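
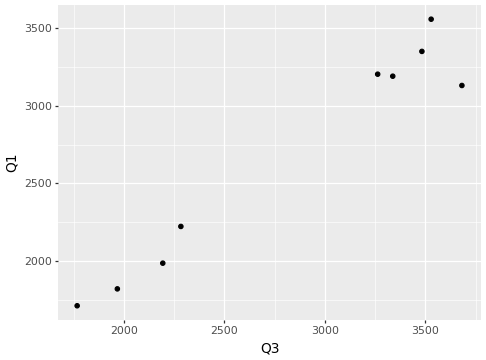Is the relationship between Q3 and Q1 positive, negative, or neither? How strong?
positive, strong

Points are positively correlated; strong (|r| ≈ 1.0).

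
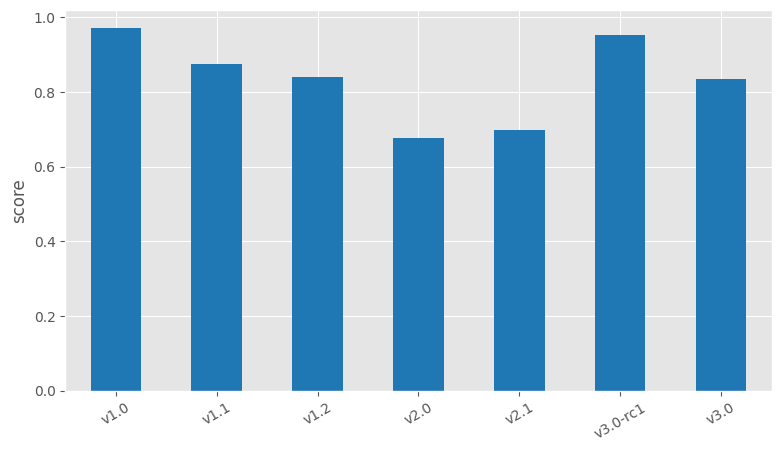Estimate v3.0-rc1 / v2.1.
v3.0-rc1 ≈ 1.0, v2.1 ≈ 0.7; 1.0/0.7 ≈ 1.43.

≈ 1.43×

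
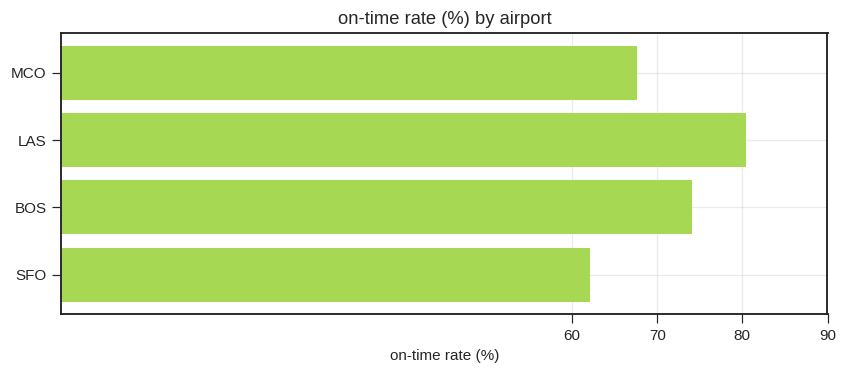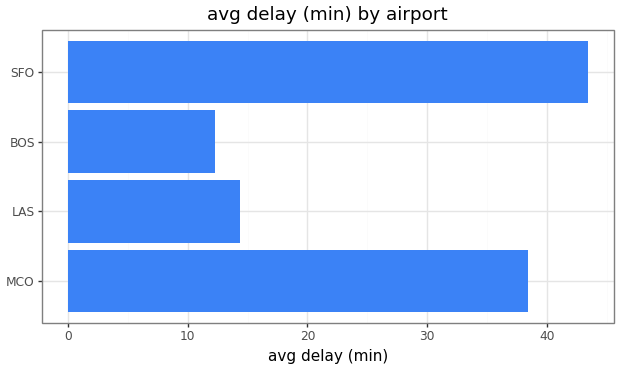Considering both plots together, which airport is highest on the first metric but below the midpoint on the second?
Chart 2 median avg delay (min) ≈ 25; below-median airports: LAS, BOS. Among those, LAS has the highest on-time rate (%) (≈ 80).

LAS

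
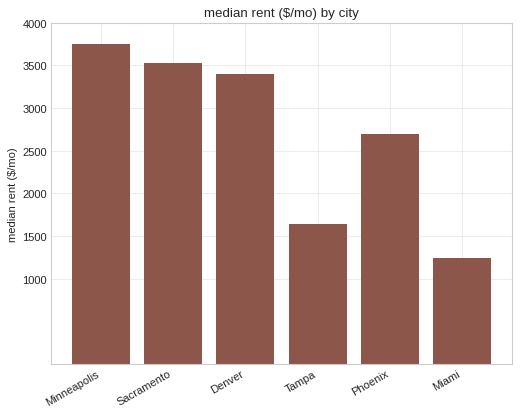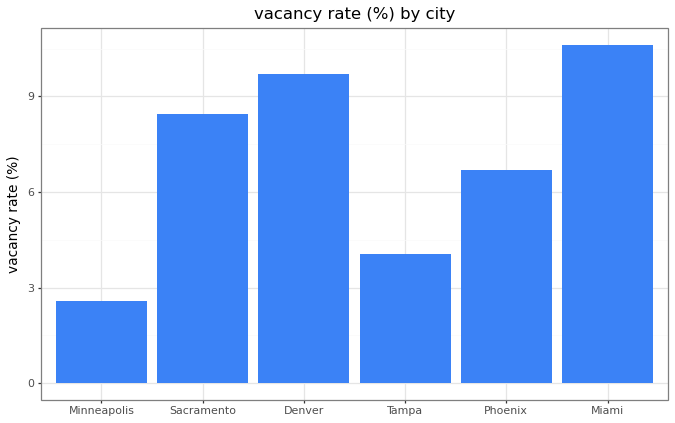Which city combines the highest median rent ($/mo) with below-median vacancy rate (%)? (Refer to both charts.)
Minneapolis

Chart 2 median vacancy rate (%) ≈ 8; below-median cities: Minneapolis, Tampa, Phoenix. Among those, Minneapolis has the highest median rent ($/mo) (≈ 3500).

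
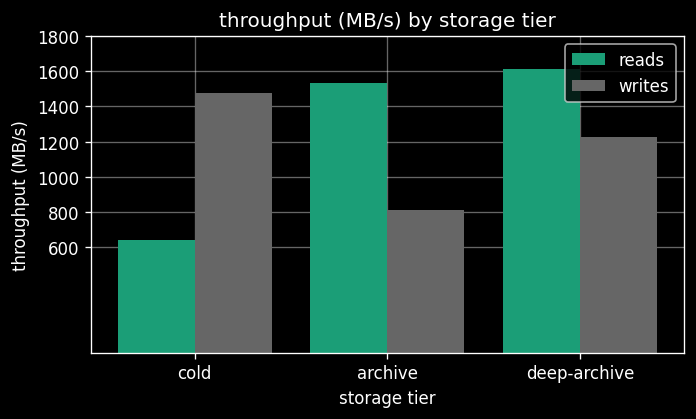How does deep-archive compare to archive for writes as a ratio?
deep-archive ≈ 1200, archive ≈ 800; 1200/800 ≈ 1.5.

≈ 1.5×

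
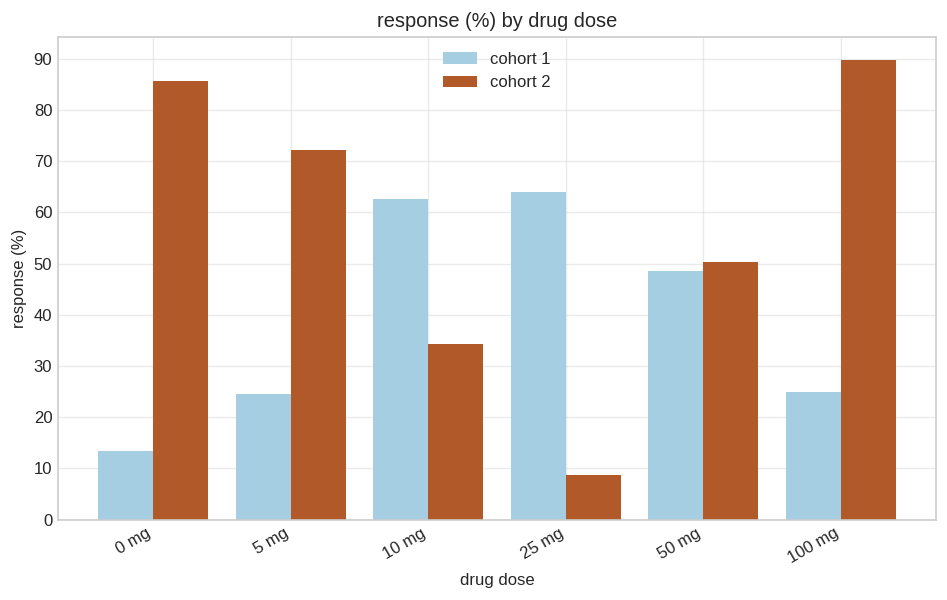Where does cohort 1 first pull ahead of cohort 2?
10 mg

5 mg: cohort 1 ≈ 20 vs cohort 2 ≈ 70 (not yet); 10 mg: cohort 1 ≈ 60 vs cohort 2 ≈ 30 (first crossover).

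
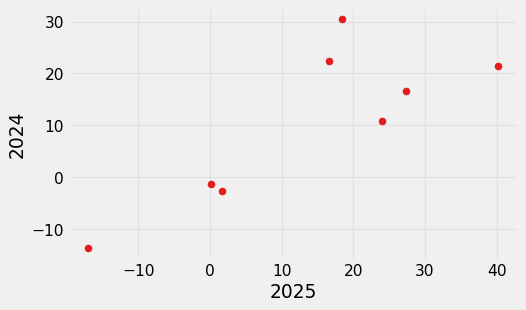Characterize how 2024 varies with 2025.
Points are positively correlated; strong (|r| ≈ 0.8).

positive, strong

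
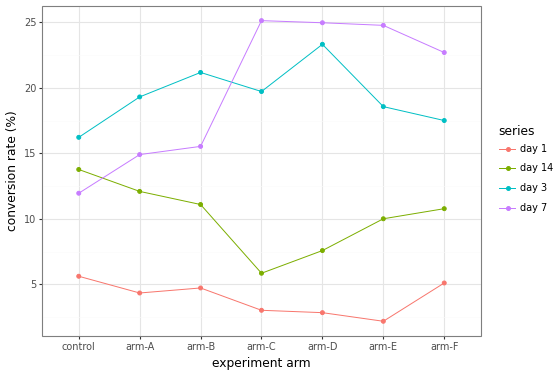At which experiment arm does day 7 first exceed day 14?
control: day 7 ≈ 12 vs day 14 ≈ 14 (not yet); arm-A: day 7 ≈ 14 vs day 14 ≈ 12 (first crossover).

arm-A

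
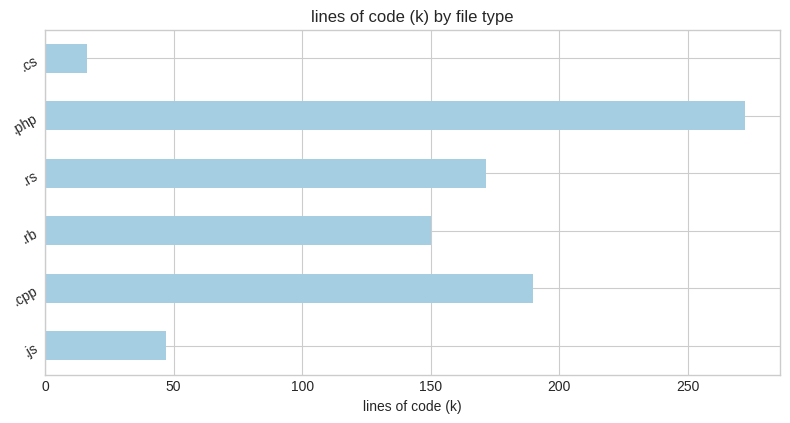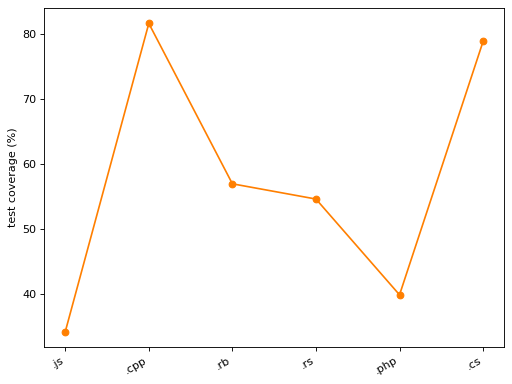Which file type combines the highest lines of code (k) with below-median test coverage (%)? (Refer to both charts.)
.php

Chart 2 median test coverage (%) ≈ 60; below-median file types: .js, .rs, .php. Among those, .php has the highest lines of code (k) (≈ 275).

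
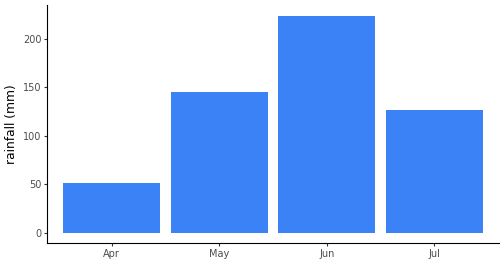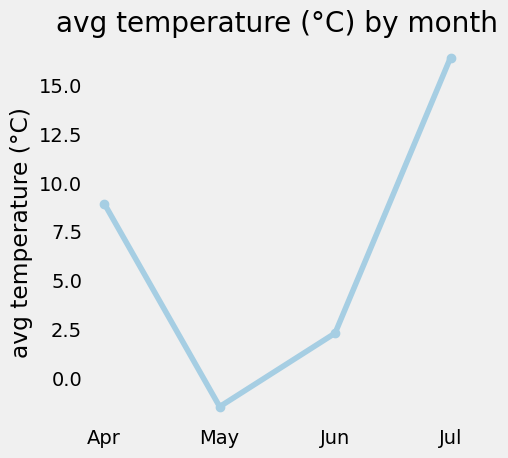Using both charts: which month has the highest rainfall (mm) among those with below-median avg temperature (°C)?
Chart 2 median avg temperature (°C) ≈ 6; below-median months: May, Jun. Among those, Jun has the highest rainfall (mm) (≈ 225).

Jun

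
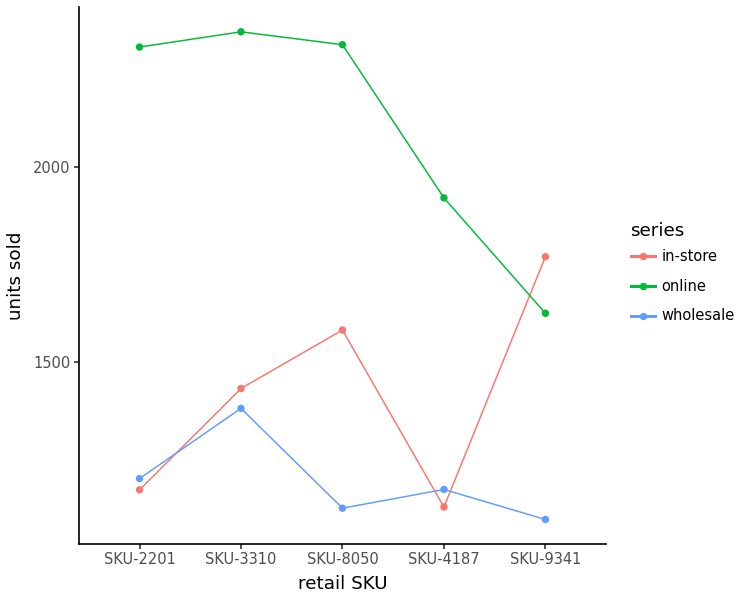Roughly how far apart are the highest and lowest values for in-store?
Max SKU-9341 ≈ 1800, min SKU-4187 ≈ 1200; range ≈ 600.

≈ 600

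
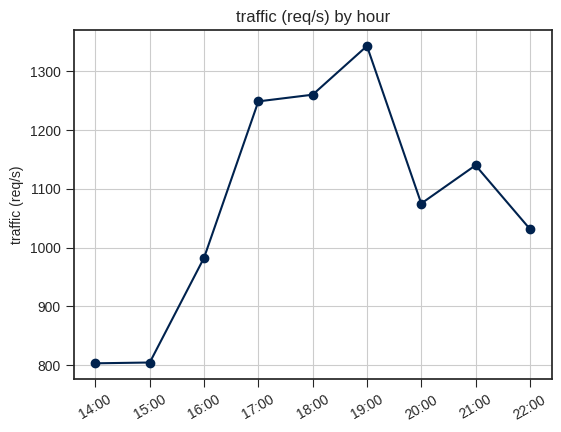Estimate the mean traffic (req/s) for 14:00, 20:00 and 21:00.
≈ 1000

(800 + 1050 + 1150) / 3 ≈ 1000.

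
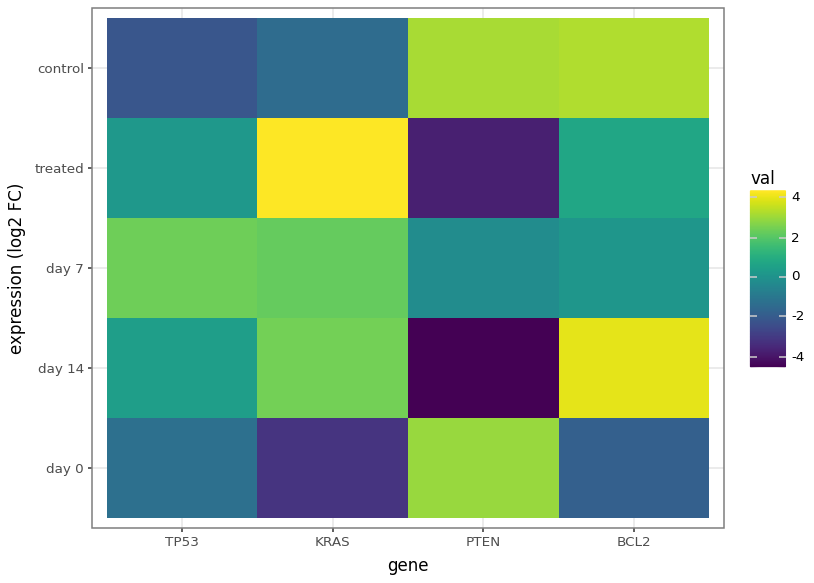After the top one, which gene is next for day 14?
KRAS

Top 3 for day 14: BCL2 ≈ 4, KRAS ≈ 2, TP53 ≈ 0.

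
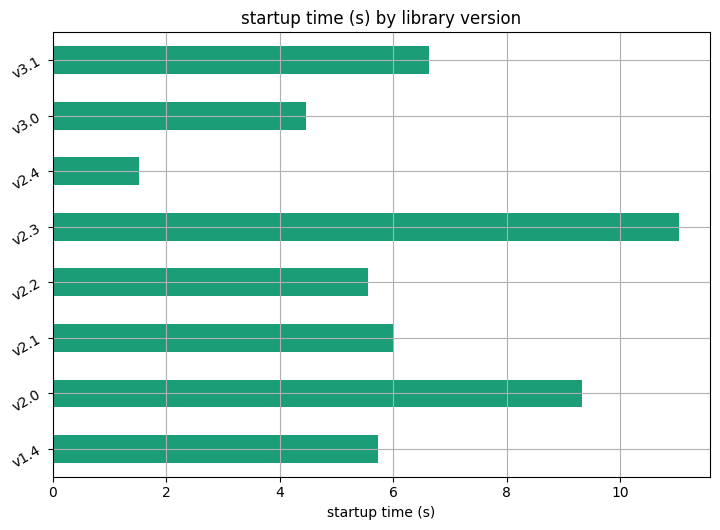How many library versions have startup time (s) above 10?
1

Above 10: v2.3.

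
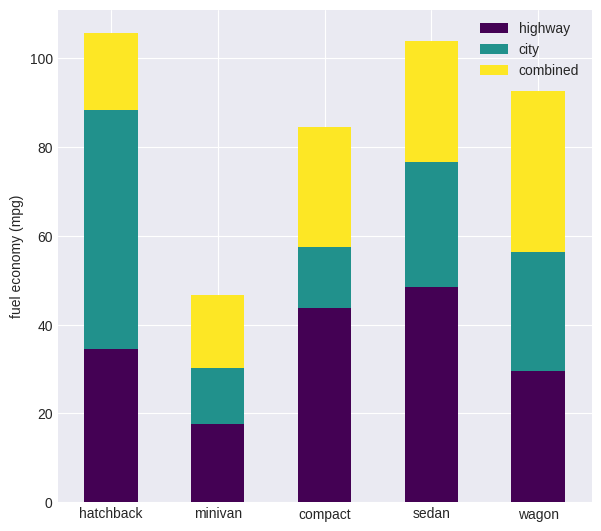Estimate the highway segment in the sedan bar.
≈ 50

highway top ≈ 50, bottom ≈ 0; segment ≈ 50.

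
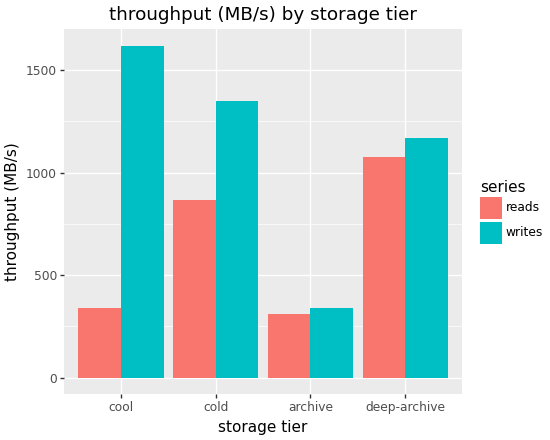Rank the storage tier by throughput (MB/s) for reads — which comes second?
Top 3 for reads: deep-archive ≈ 1000, cold ≈ 800, cool ≈ 400.

cold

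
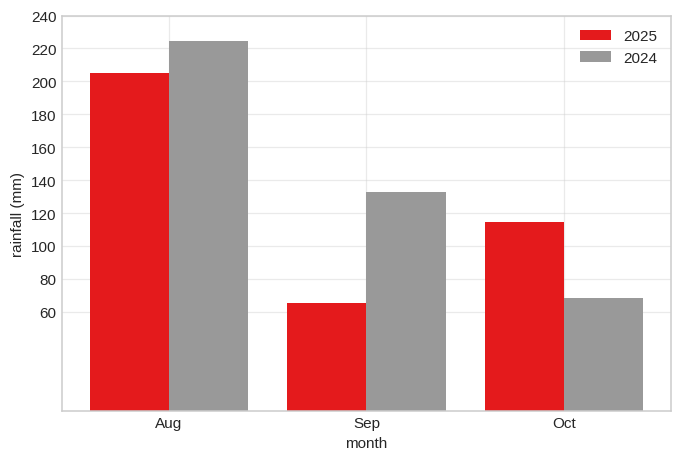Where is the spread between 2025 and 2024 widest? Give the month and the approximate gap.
Sep: 2025 ≈ 60, 2024 ≈ 140 → gap ≈ 80. Next-largest (Oct) is only ≈ 60.

Sep, ≈ 80 mm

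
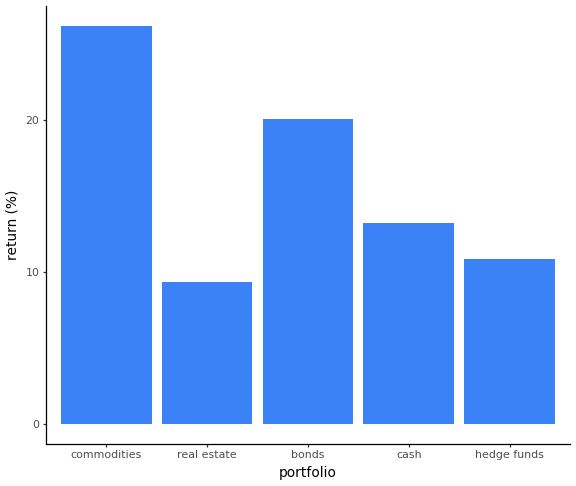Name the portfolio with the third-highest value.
Top 4: commodities ≈ 25, bonds ≈ 20, cash ≈ 15, hedge funds ≈ 10.

cash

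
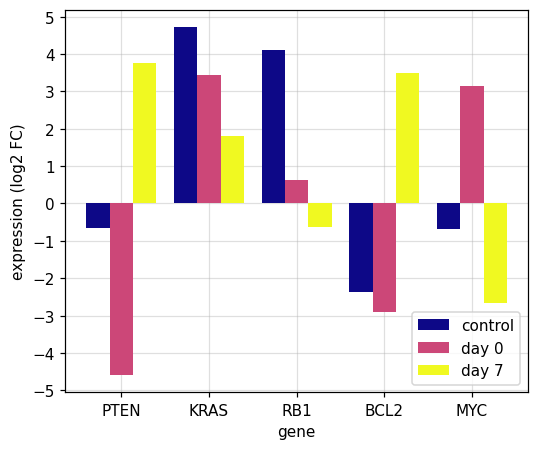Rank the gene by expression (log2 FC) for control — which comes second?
Top 3 for control: KRAS ≈ 5, RB1 ≈ 4, PTEN ≈ -1.

RB1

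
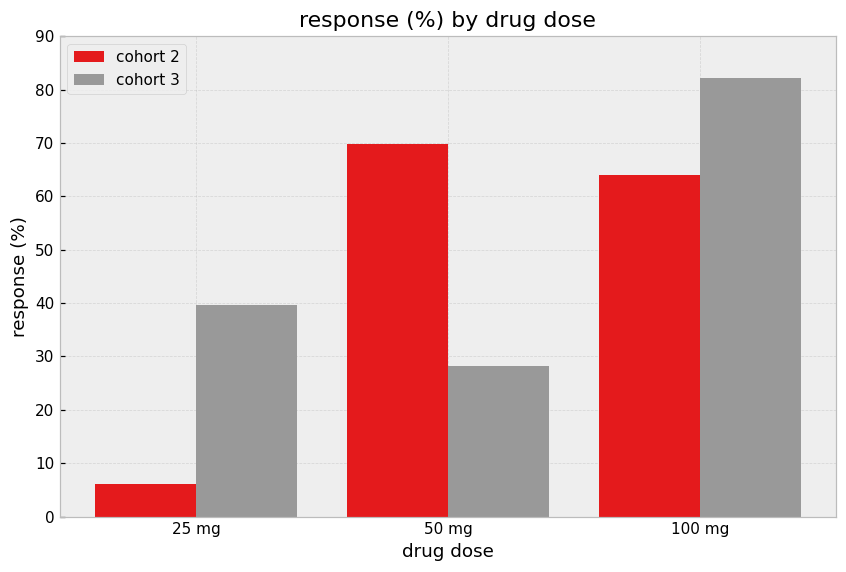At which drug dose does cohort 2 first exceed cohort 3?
25 mg: cohort 2 ≈ 10 vs cohort 3 ≈ 40 (not yet); 50 mg: cohort 2 ≈ 70 vs cohort 3 ≈ 30 (first crossover).

50 mg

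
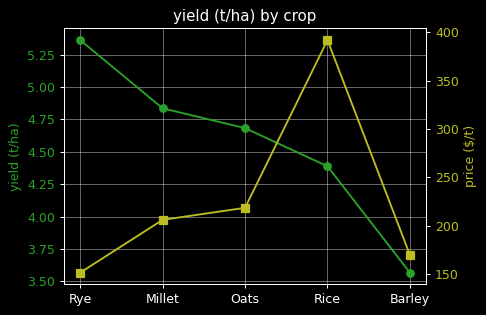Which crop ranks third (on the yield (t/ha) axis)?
Top 4 (on the yield (t/ha) axis): Rye ≈ 5.4, Millet ≈ 4.8, Oats ≈ 4.6, Rice ≈ 4.4.

Oats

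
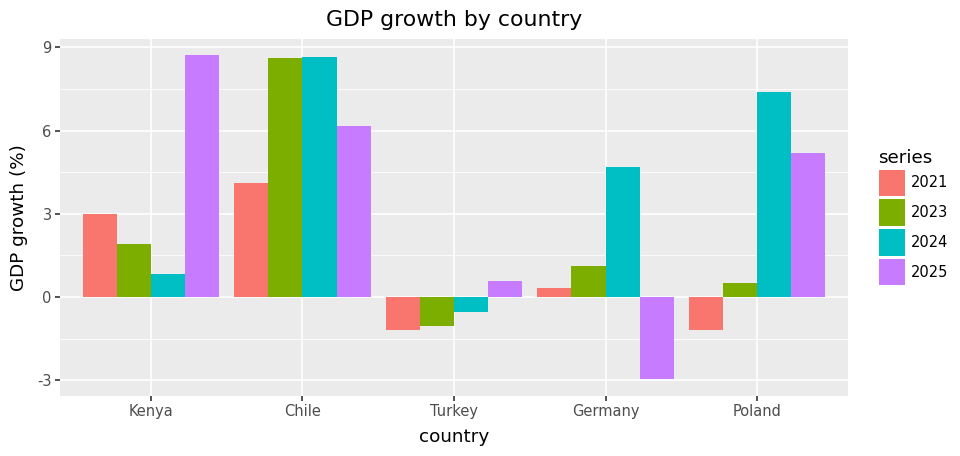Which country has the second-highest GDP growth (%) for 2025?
Top 3 for 2025: Kenya ≈ 9, Chile ≈ 6, Poland ≈ 5.

Chile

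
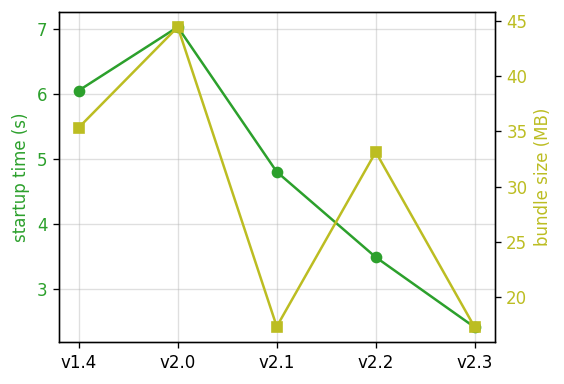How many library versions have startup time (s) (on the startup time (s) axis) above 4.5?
Above 4.5: v1.4, v2.0, v2.1.

3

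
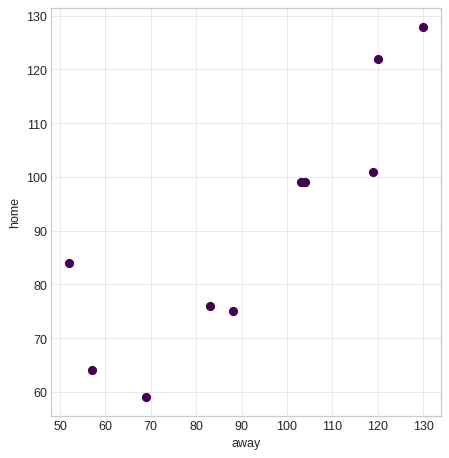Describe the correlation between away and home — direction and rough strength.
Points are positively correlated; strong (|r| ≈ 0.9).

positive, strong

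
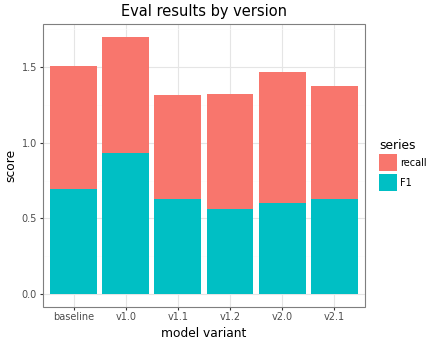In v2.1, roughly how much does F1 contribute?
≈ 0.6

F1 top ≈ 0.6, bottom ≈ 0.0; segment ≈ 0.6.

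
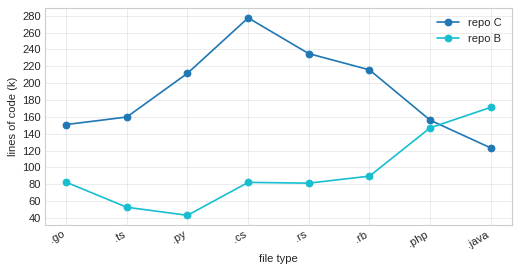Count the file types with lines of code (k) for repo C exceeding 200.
4

Above 200: .py, .cs, .rs, .rb.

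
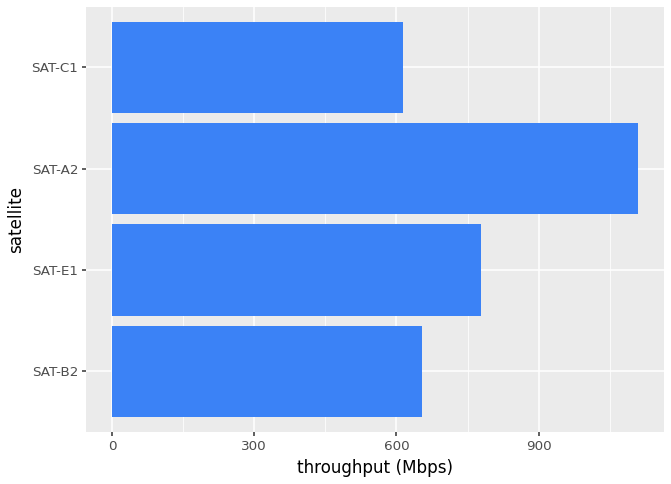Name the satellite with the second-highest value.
SAT-E1

Top 3: SAT-A2 ≈ 1100, SAT-E1 ≈ 800, SAT-B2 ≈ 700.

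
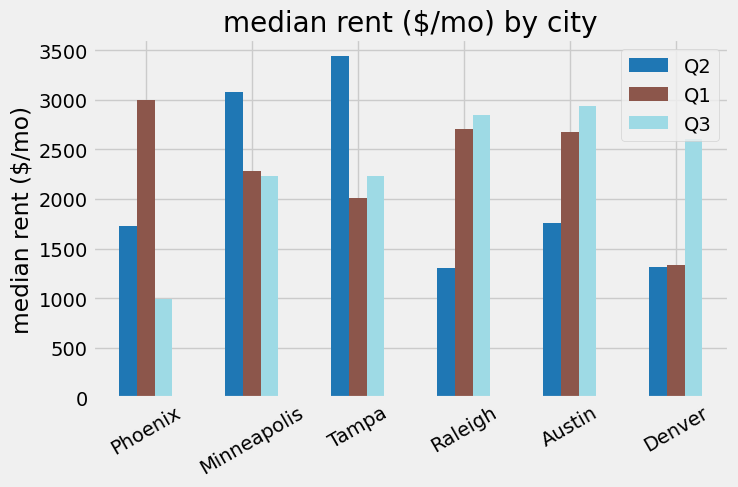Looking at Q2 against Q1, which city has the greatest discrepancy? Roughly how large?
Tampa: Q2 ≈ 3500, Q1 ≈ 2000 → gap ≈ 1500. Next-largest (Raleigh) is only ≈ 1000.

Tampa, ≈ 1500 $/mo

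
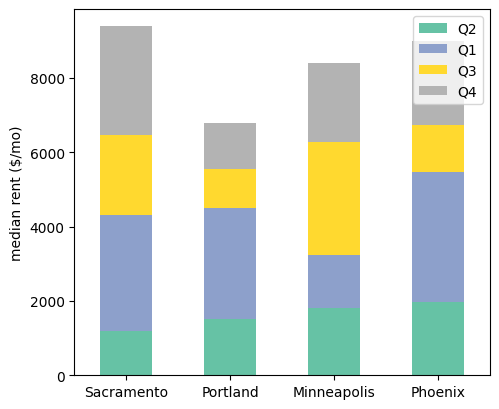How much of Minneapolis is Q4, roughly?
Q4 top ≈ 8000, bottom ≈ 6000; segment ≈ 2000.

≈ 2000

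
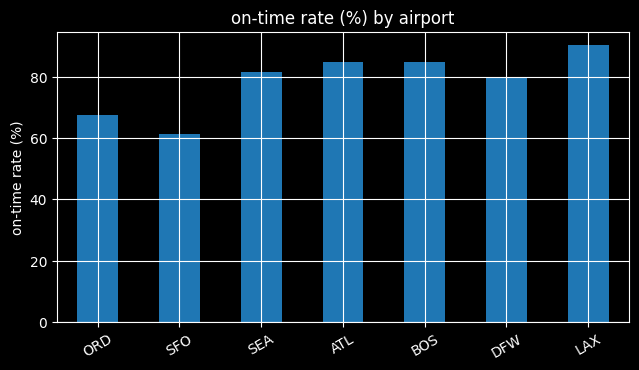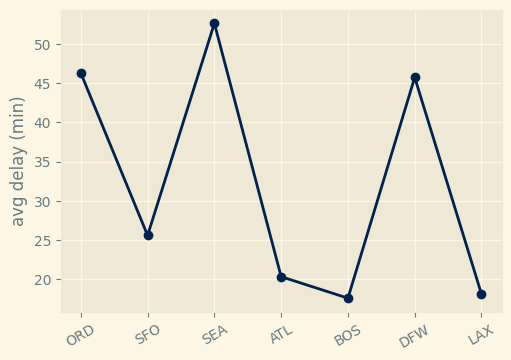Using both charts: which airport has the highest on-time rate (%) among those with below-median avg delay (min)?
Chart 2 median avg delay (min) ≈ 25; below-median airports: ATL, BOS, LAX. Among those, LAX has the highest on-time rate (%) (≈ 90).

LAX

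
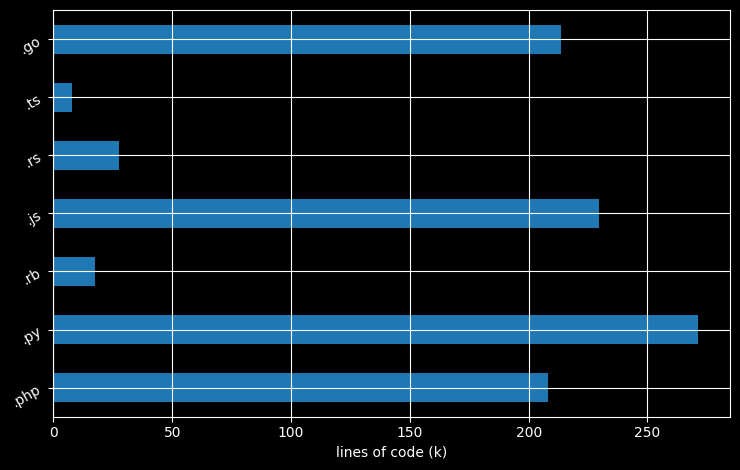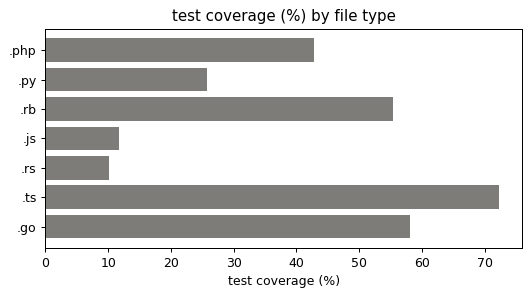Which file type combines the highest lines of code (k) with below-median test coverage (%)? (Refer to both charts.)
Chart 2 median test coverage (%) ≈ 40; below-median file types: .py, .js, .rs. Among those, .py has the highest lines of code (k) (≈ 275).

.py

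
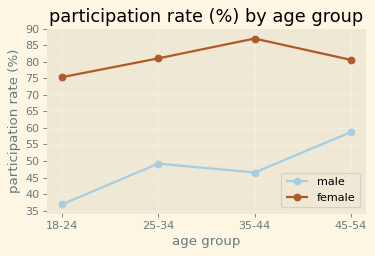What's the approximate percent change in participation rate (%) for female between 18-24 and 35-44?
≈ +13.3%

18-24 ≈ 75, 35-44 ≈ 85; (85 − 75) / 75 ≈ +13.3%.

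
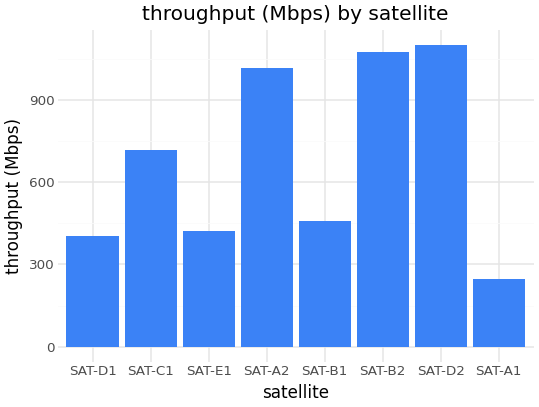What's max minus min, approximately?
Max SAT-D2 ≈ 1100, min SAT-A1 ≈ 200; range ≈ 900.

≈ 900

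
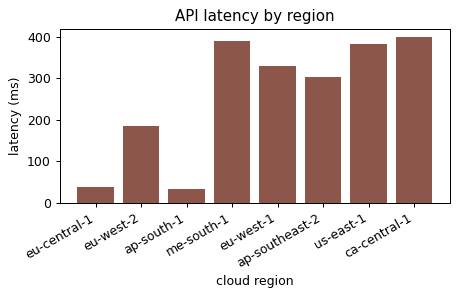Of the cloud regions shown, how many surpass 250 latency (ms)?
Above 250: me-south-1, eu-west-1, ap-southeast-2, us-east-1, ca-central-1.

5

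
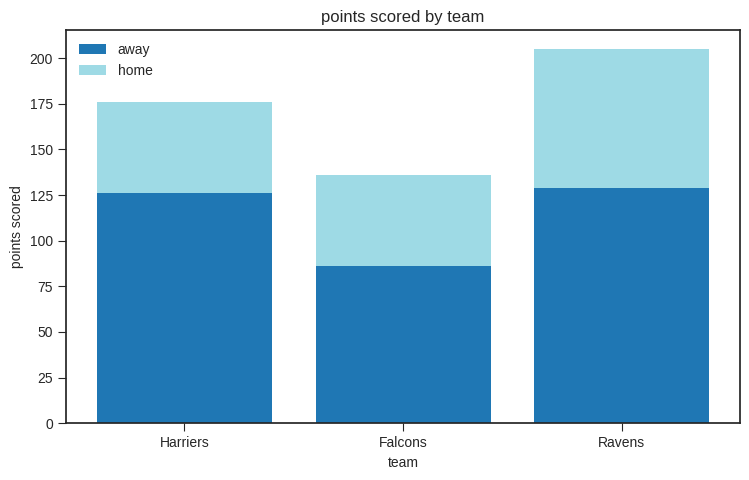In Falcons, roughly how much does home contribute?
home top ≈ 140, bottom ≈ 80; segment ≈ 60.

≈ 60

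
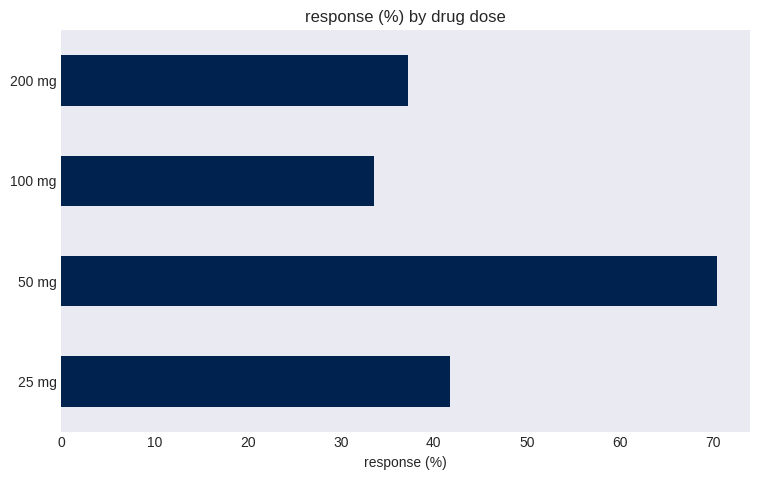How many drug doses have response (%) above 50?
Above 50: 50 mg.

1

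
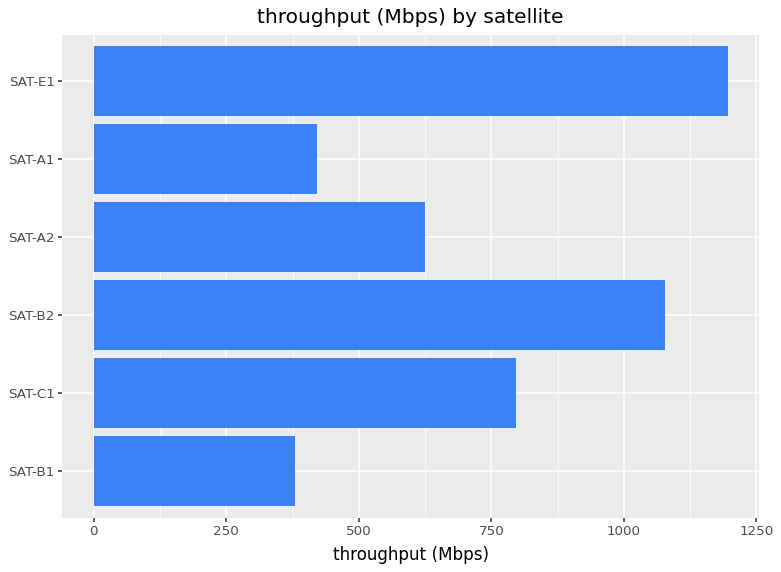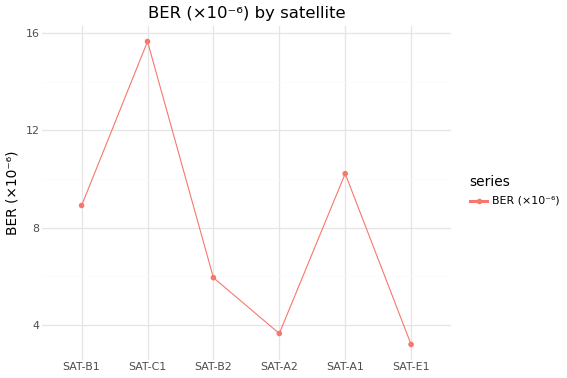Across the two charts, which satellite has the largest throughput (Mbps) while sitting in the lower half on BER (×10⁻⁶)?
Chart 2 median BER (×10⁻⁶) ≈ 8; below-median satellites: SAT-B2, SAT-A2, SAT-E1. Among those, SAT-E1 has the highest throughput (Mbps) (≈ 1200).

SAT-E1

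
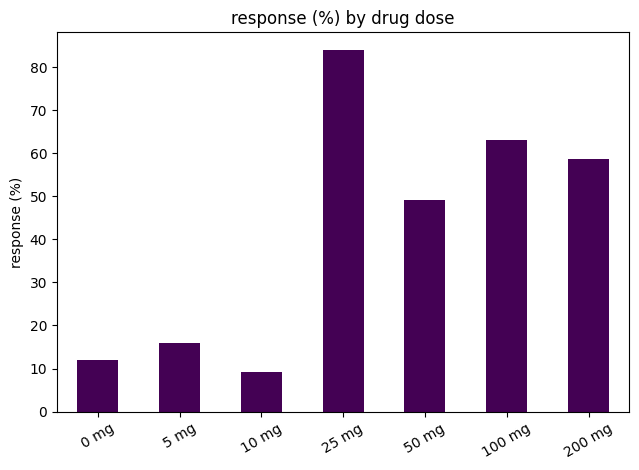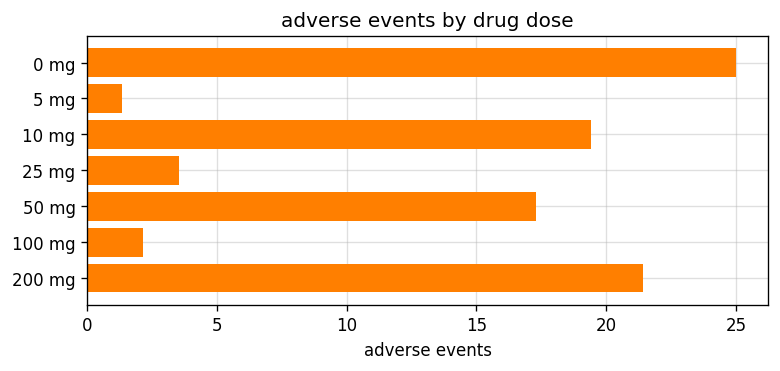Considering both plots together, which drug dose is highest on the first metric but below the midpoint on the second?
Chart 2 median adverse events ≈ 15; below-median drug doses: 5 mg, 25 mg, 100 mg. Among those, 25 mg has the highest response (%) (≈ 80).

25 mg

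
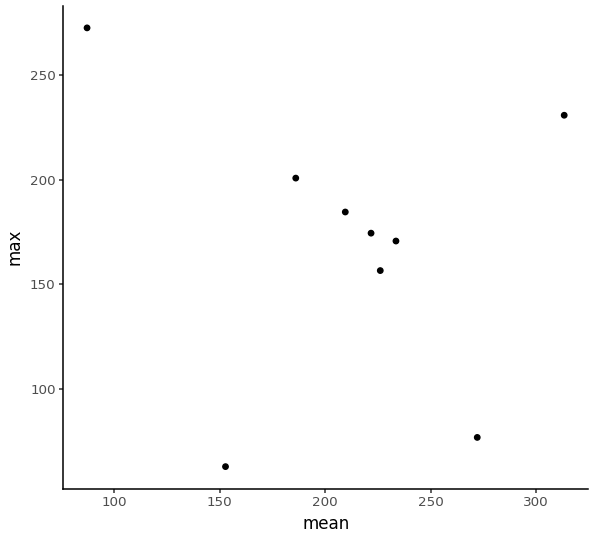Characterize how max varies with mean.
no clear correlation

Points are roughly uncorrelated; weak (|r| ≈ 0.2).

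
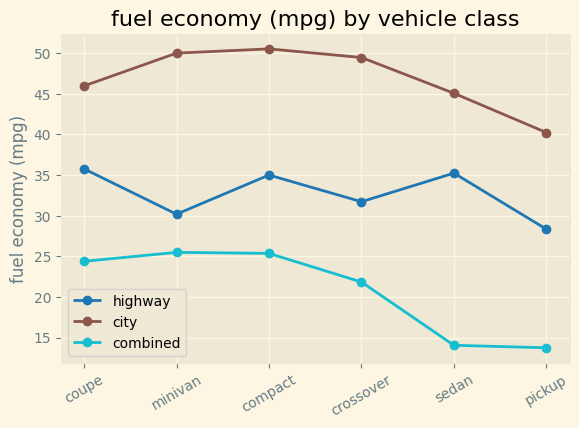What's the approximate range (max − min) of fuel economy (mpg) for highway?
Max coupe ≈ 35, min pickup ≈ 30; range ≈ 5.

≈ 5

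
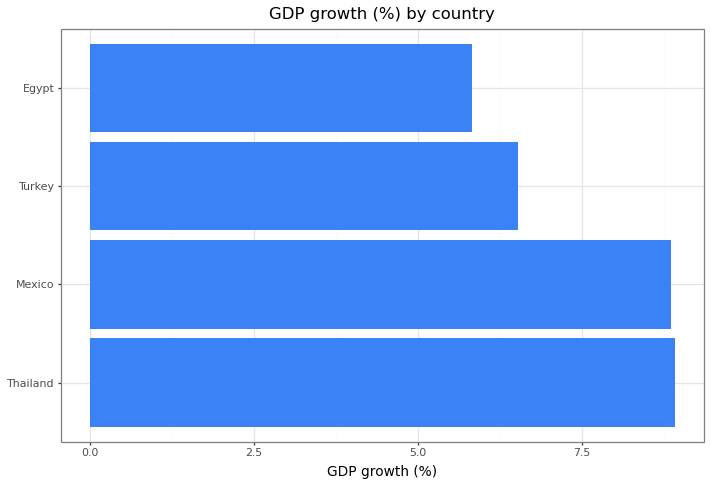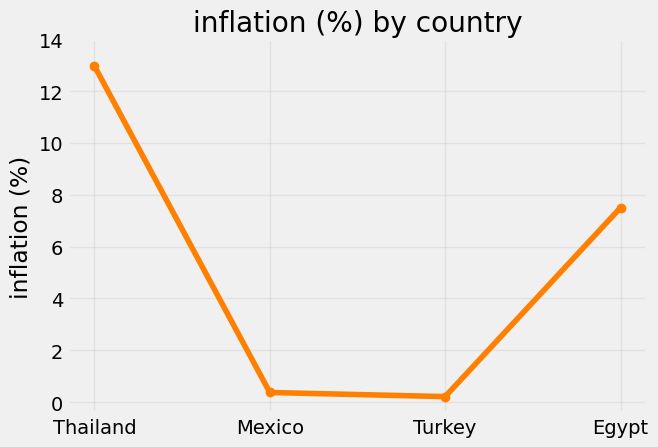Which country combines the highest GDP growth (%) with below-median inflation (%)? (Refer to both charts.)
Chart 2 median inflation (%) ≈ 4; below-median countries: Mexico, Turkey. Among those, Mexico has the highest GDP growth (%) (≈ 9).

Mexico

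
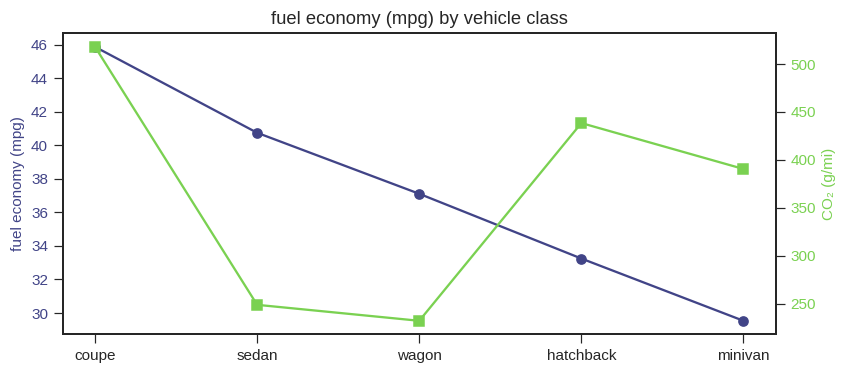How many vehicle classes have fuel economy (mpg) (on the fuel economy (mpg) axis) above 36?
Above 36: coupe, sedan, wagon.

3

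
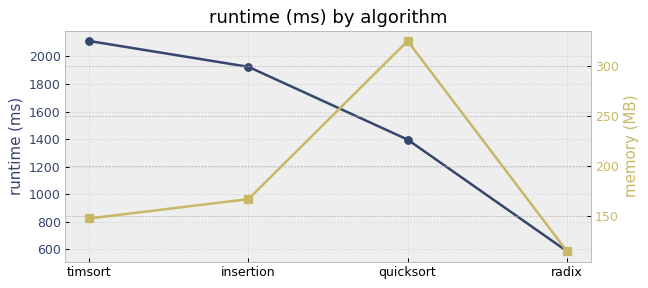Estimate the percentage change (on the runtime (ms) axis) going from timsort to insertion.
timsort ≈ 2200, insertion ≈ 2000; (2000 − 2200) / 2200 ≈ -9.1%.

≈ -9.1%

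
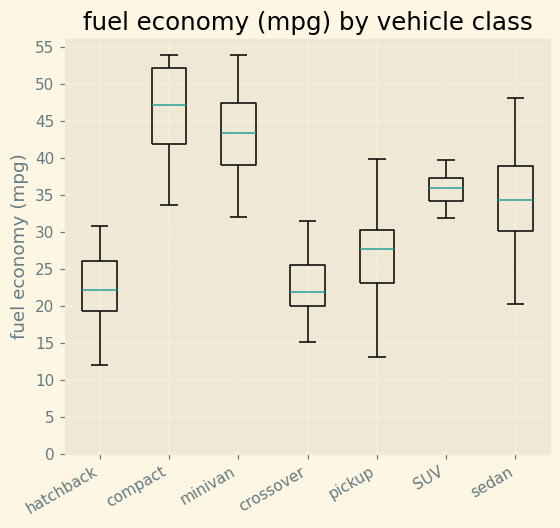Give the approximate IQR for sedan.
≈ 10

Q3 ≈ 40, Q1 ≈ 30; IQR ≈ 10.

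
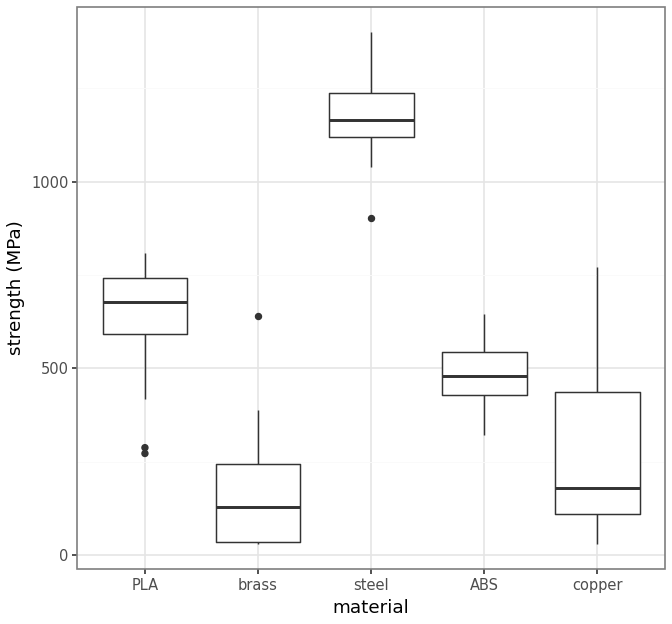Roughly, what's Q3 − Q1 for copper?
≈ 300

Q3 ≈ 400, Q1 ≈ 100; IQR ≈ 300.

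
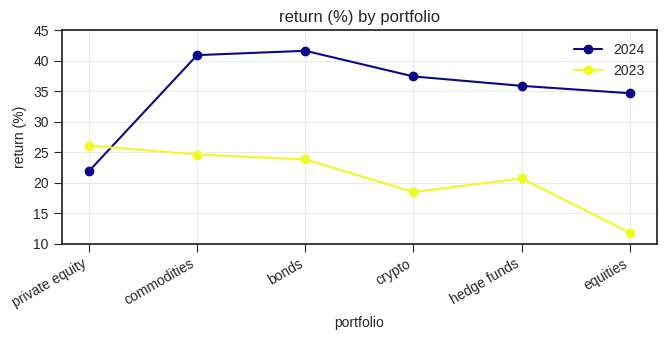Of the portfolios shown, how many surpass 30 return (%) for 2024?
Above 30: commodities, bonds, crypto, hedge funds, equities.

5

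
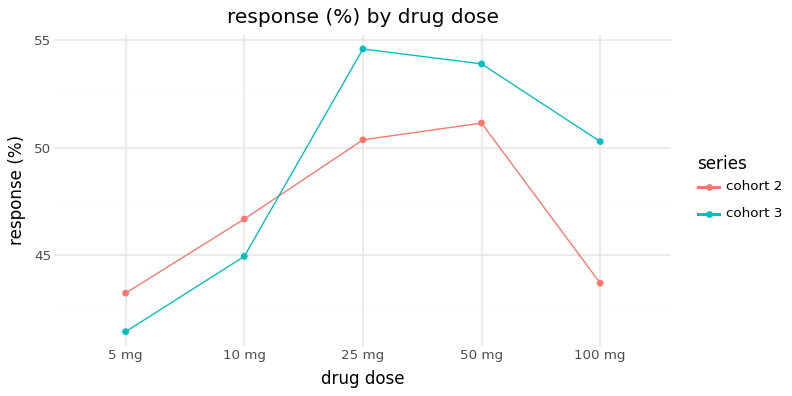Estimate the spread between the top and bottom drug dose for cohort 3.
Max 25 mg ≈ 54, min 5 mg ≈ 42; range ≈ 12.

≈ 12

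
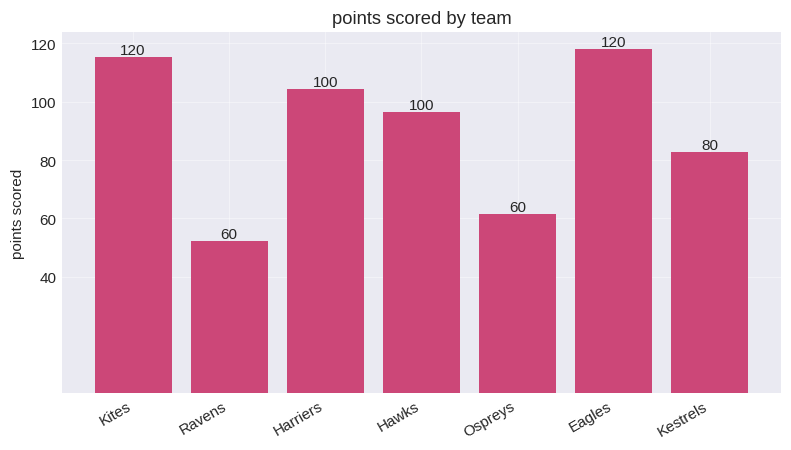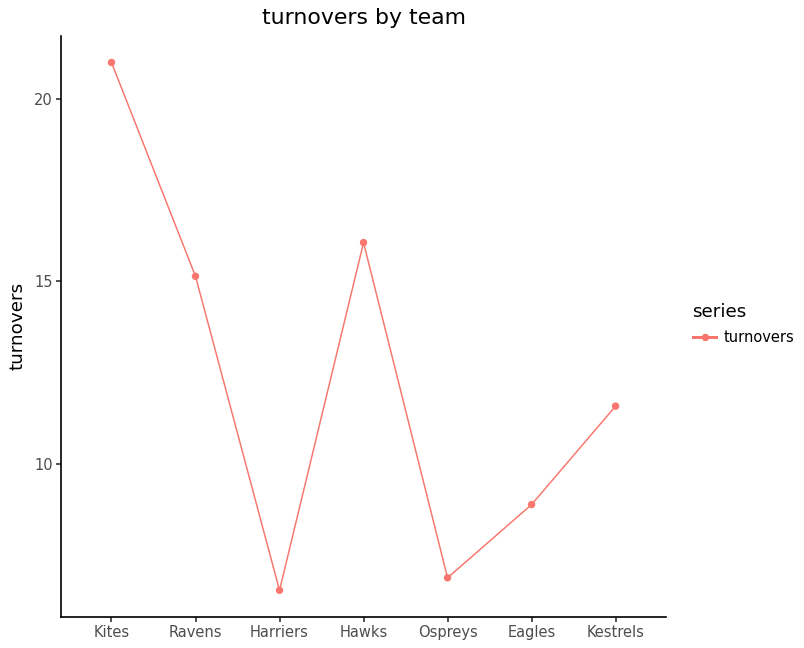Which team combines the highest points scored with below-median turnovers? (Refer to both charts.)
Chart 2 median turnovers ≈ 12; below-median teams: Harriers, Ospreys, Eagles. Among those, Eagles has the highest points scored (≈ 120).

Eagles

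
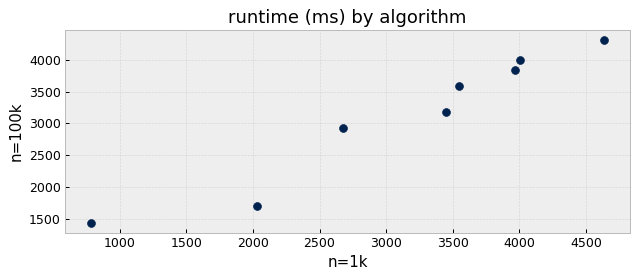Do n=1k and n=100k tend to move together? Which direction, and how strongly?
positive, strong

Points are positively correlated; strong (|r| ≈ 1.0).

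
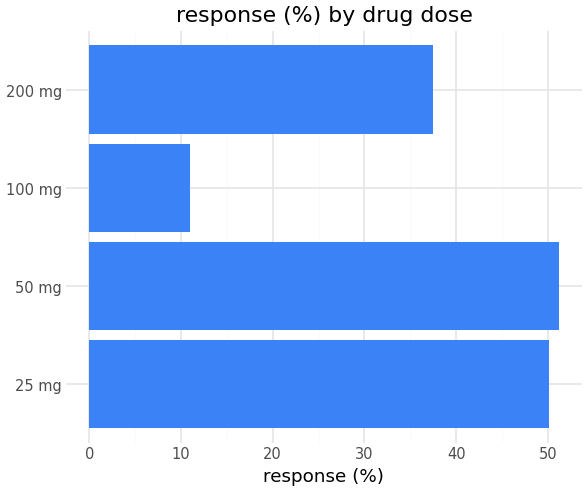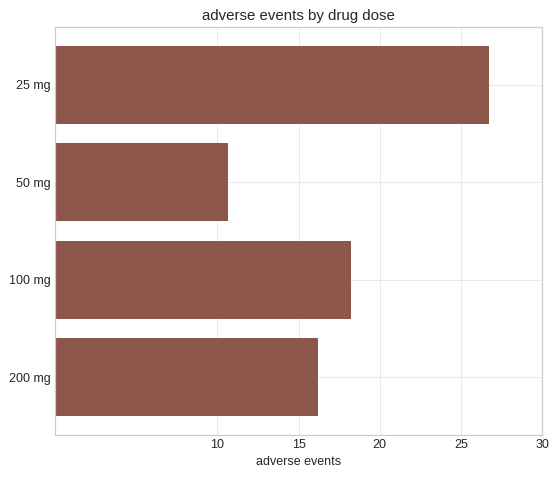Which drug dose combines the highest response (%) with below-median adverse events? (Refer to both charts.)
50 mg

Chart 2 median adverse events ≈ 15; below-median drug doses: 50 mg, 200 mg. Among those, 50 mg has the highest response (%) (≈ 50).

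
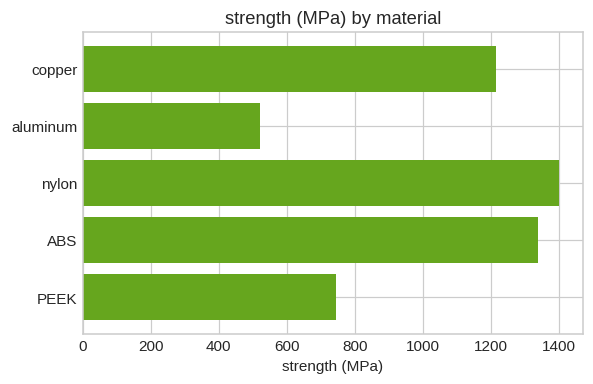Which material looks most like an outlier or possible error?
aluminum ≈ 600; the rest sit between ≈ 800 and ≈ 1400.

aluminum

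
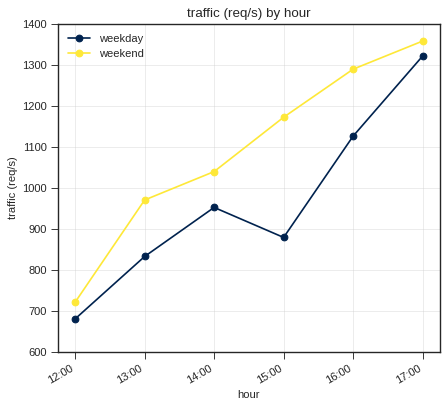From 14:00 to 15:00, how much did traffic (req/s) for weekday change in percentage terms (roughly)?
14:00 ≈ 1000, 15:00 ≈ 900; (900 − 1000) / 1000 ≈ -10%.

≈ -10%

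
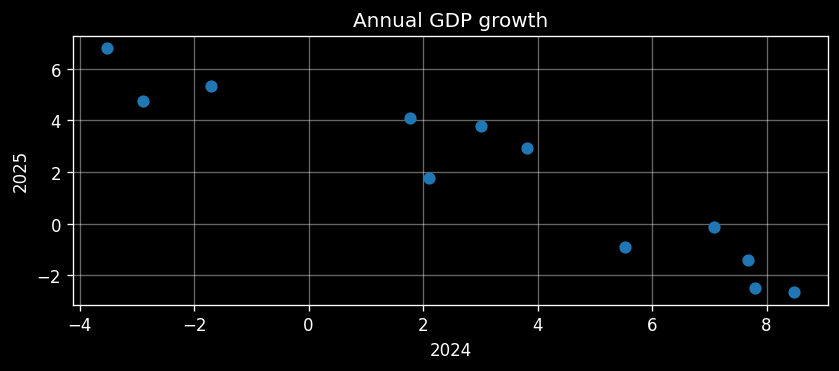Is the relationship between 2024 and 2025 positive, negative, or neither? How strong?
negative, strong

Points are negatively correlated; strong (|r| ≈ 0.9).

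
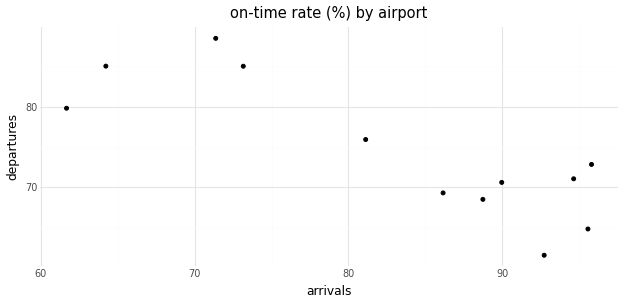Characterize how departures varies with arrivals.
negative, strong

Points are negatively correlated; strong (|r| ≈ 0.8).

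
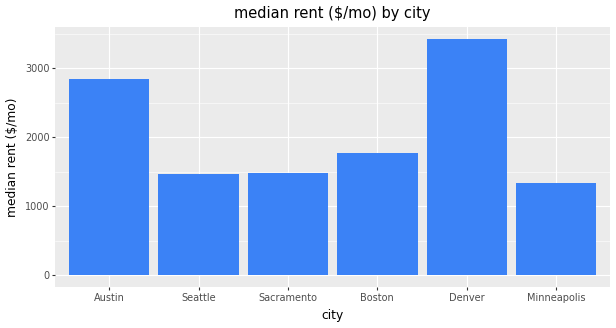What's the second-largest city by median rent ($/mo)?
Top 3: Denver ≈ 3500, Austin ≈ 3000, Boston ≈ 2000.

Austin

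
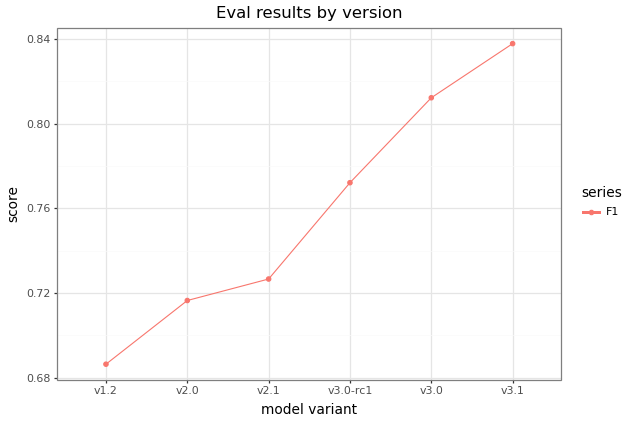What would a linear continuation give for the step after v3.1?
Last three: 0.78, 0.82, 0.84 → slope ≈ 0.03/step → next ≈ 0.87.

≈ 0.87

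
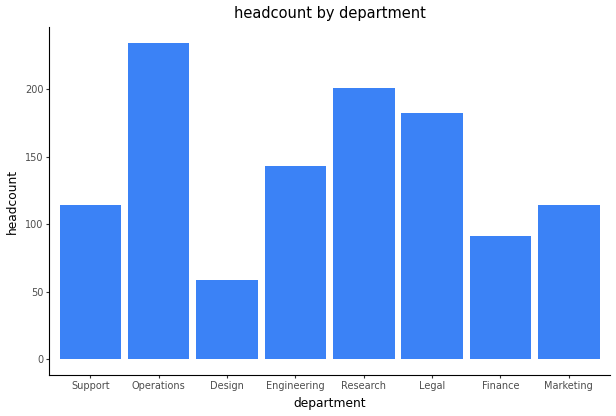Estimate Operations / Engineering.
Operations ≈ 240, Engineering ≈ 140; 240/140 ≈ 1.71.

≈ 1.71×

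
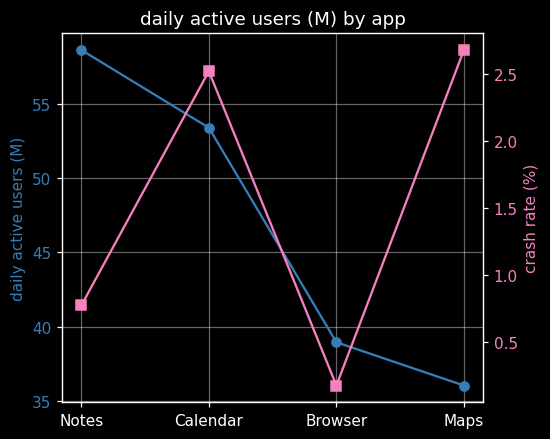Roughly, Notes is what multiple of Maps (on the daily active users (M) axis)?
Notes ≈ 58, Maps ≈ 36; 58/36 ≈ 1.61.

≈ 1.61×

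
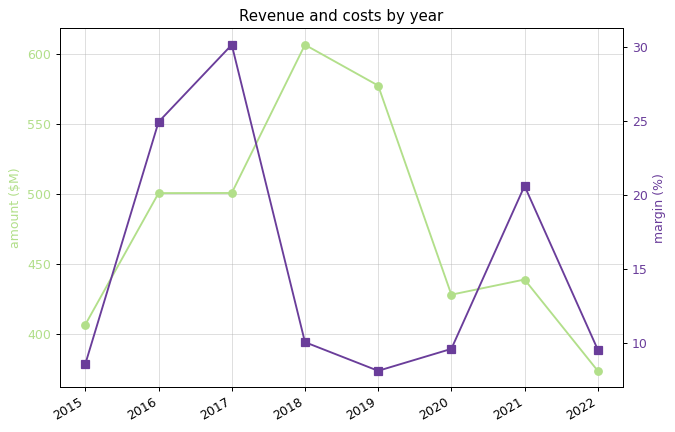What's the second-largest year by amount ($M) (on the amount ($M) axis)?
2019

Top 3 (on the amount ($M) axis): 2018 ≈ 600, 2019 ≈ 580, 2017 ≈ 500.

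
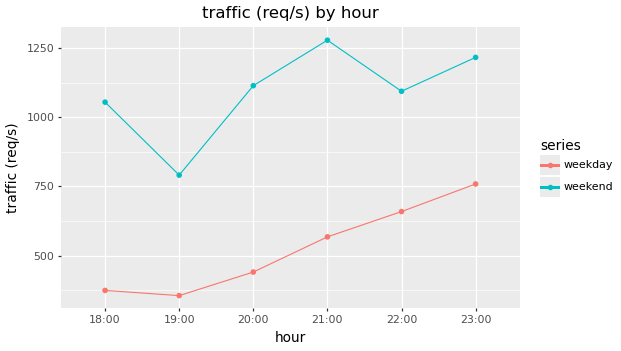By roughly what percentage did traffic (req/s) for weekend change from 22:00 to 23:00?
≈ +9.1%

22:00 ≈ 1100, 23:00 ≈ 1200; (1200 − 1100) / 1100 ≈ +9.1%.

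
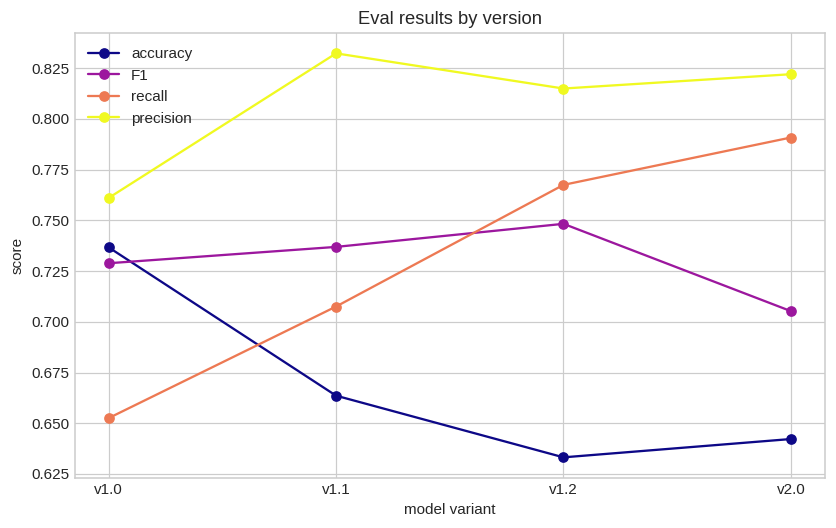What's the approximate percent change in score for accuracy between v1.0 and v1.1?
v1.0 ≈ 0.74, v1.1 ≈ 0.66; (0.66 − 0.74) / 0.74 ≈ -10.8%.

≈ -10.8%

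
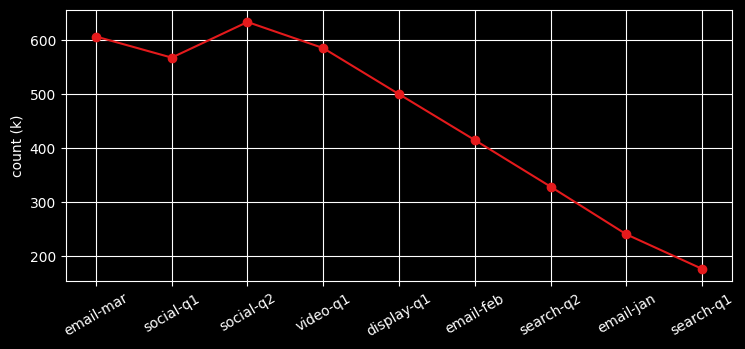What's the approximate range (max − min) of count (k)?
Max social-q2 ≈ 650, min search-q1 ≈ 200; range ≈ 450.

≈ 450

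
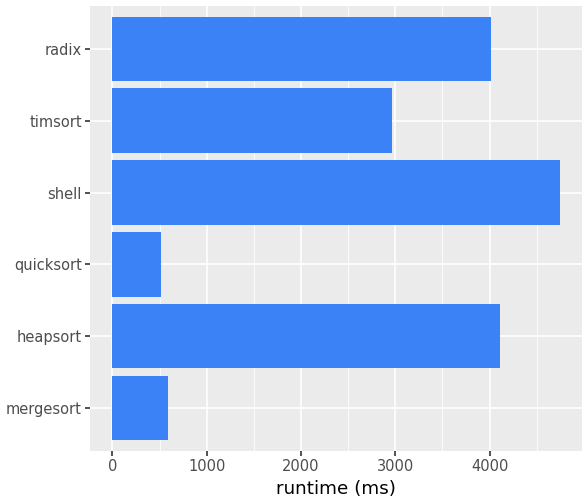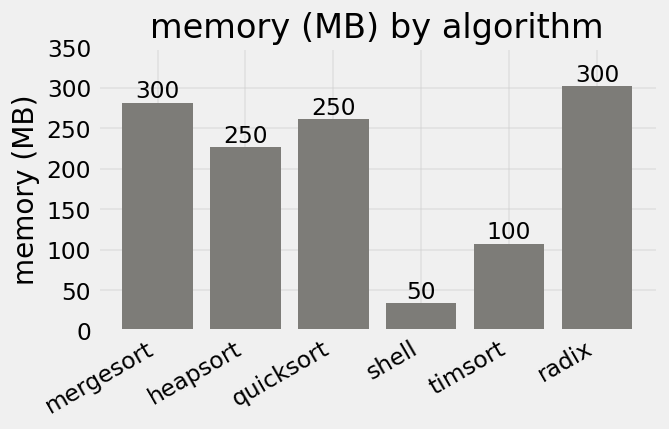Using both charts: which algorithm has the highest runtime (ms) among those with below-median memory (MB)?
Chart 2 median memory (MB) ≈ 250; below-median algorithms: heapsort, shell, timsort. Among those, shell has the highest runtime (ms) (≈ 4500).

shell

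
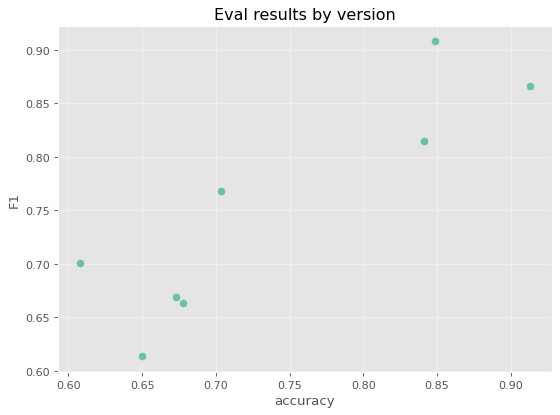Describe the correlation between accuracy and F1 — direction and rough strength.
Points are positively correlated; strong (|r| ≈ 0.9).

positive, strong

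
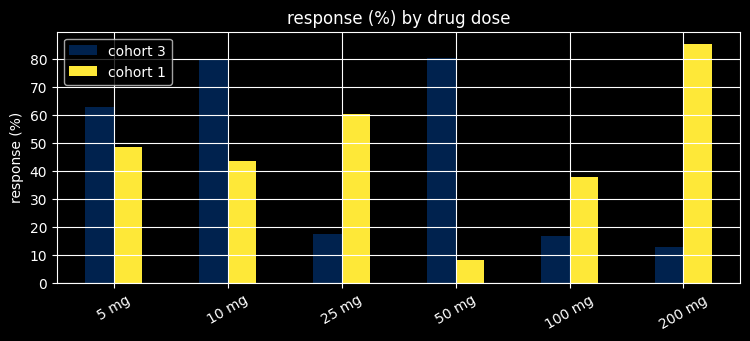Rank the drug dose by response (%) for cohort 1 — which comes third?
5 mg

Top 4 for cohort 1: 200 mg ≈ 90, 25 mg ≈ 60, 5 mg ≈ 50, 10 mg ≈ 40.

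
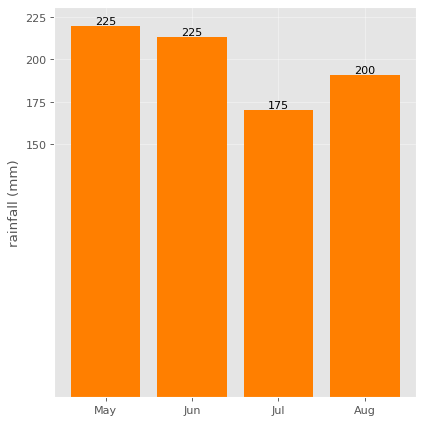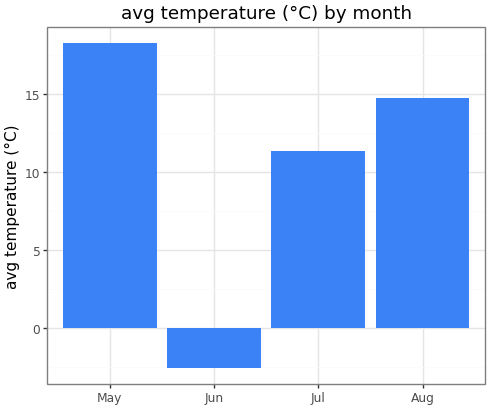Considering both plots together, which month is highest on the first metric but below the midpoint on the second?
Chart 2 median avg temperature (°C) ≈ 14; below-median months: Jun, Jul. Among those, Jun has the highest rainfall (mm) (≈ 225).

Jun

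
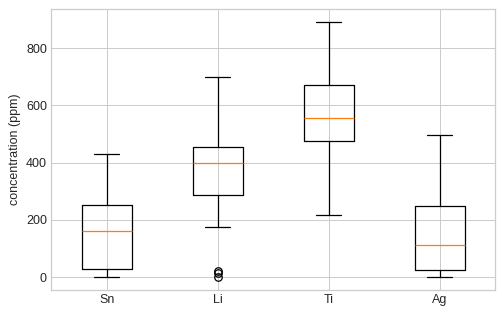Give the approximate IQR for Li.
≈ 150

Q3 ≈ 450, Q1 ≈ 300; IQR ≈ 150.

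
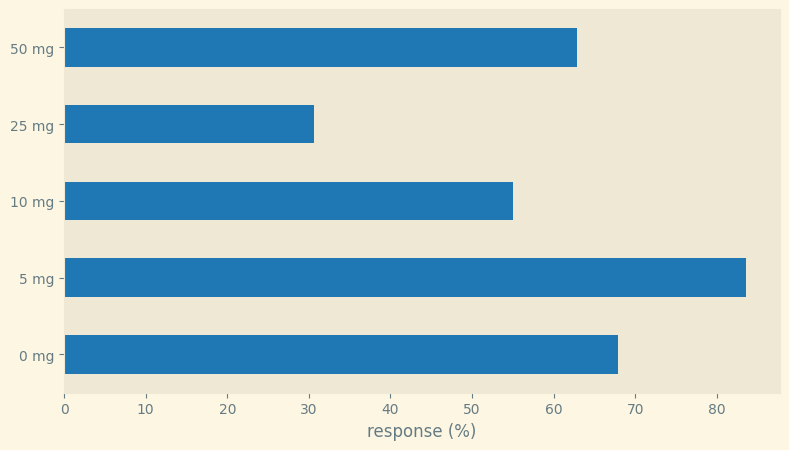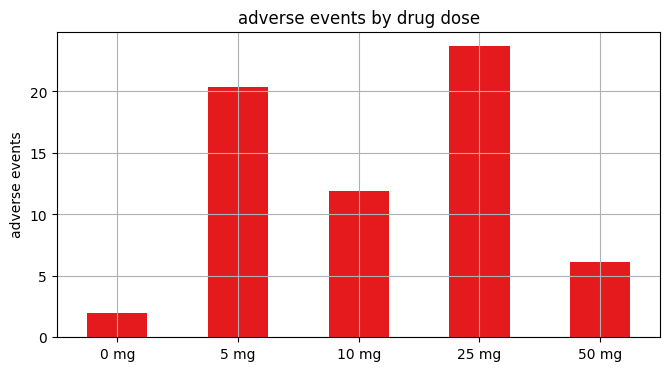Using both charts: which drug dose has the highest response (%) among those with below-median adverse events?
0 mg

Chart 2 median adverse events ≈ 10; below-median drug doses: 0 mg, 50 mg. Among those, 0 mg has the highest response (%) (≈ 70).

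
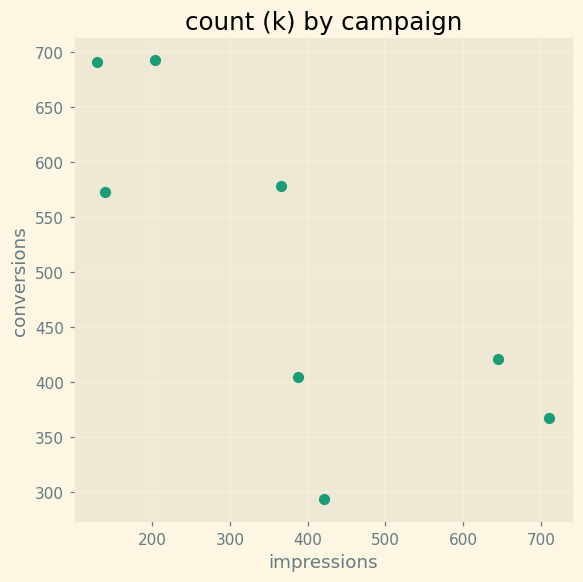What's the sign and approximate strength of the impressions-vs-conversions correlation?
negative, strong

Points are negatively correlated; strong (|r| ≈ 0.8).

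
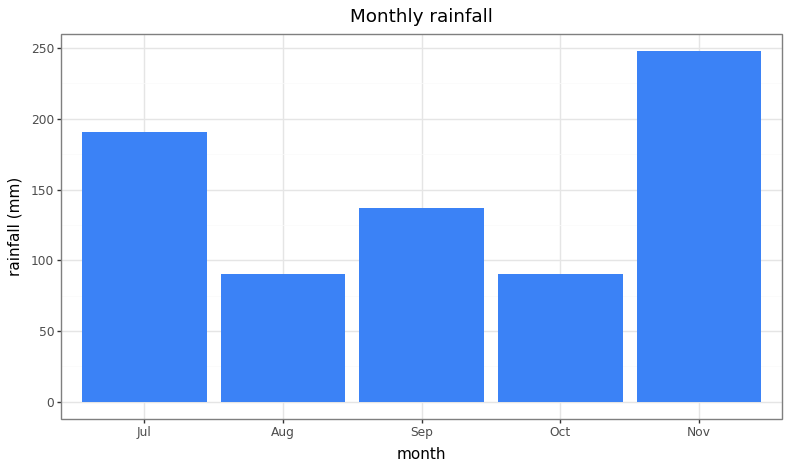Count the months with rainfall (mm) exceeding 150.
2

Above 150: Jul, Nov.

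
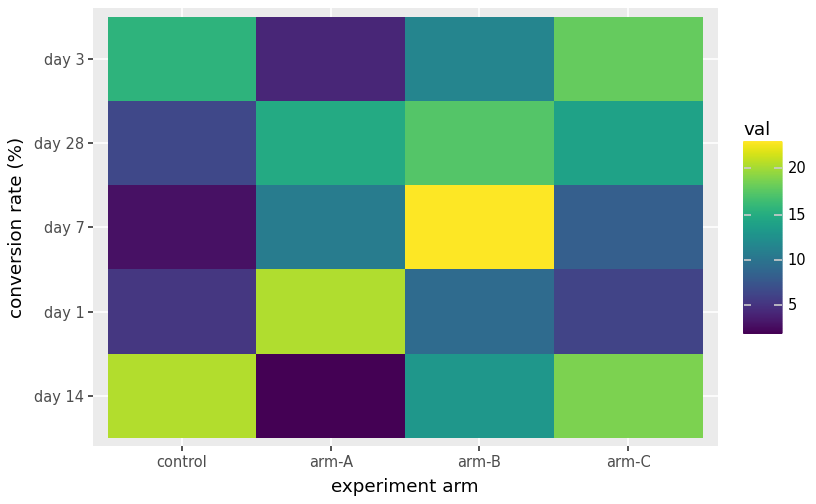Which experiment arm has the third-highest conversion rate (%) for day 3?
arm-B

Top 4 for day 3: arm-C ≈ 18, control ≈ 16, arm-B ≈ 12, arm-A ≈ 4.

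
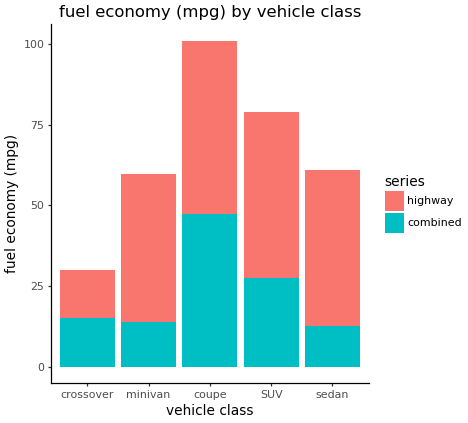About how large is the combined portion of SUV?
≈ 30

combined top ≈ 30, bottom ≈ 0; segment ≈ 30.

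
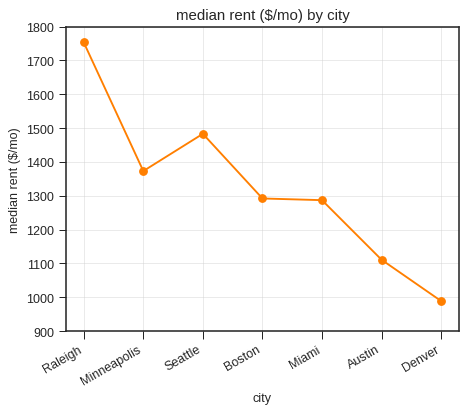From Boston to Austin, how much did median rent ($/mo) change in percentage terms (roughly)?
≈ -15.4%

Boston ≈ 1300, Austin ≈ 1100; (1100 − 1300) / 1300 ≈ -15.4%.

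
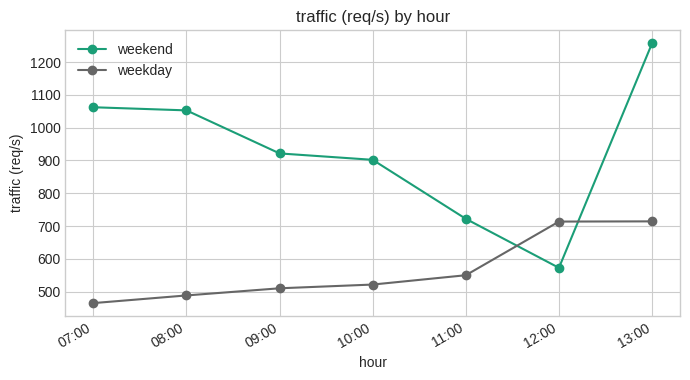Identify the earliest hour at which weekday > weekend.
12:00

11:00: weekday ≈ 500 vs weekend ≈ 700 (not yet); 12:00: weekday ≈ 700 vs weekend ≈ 600 (first crossover).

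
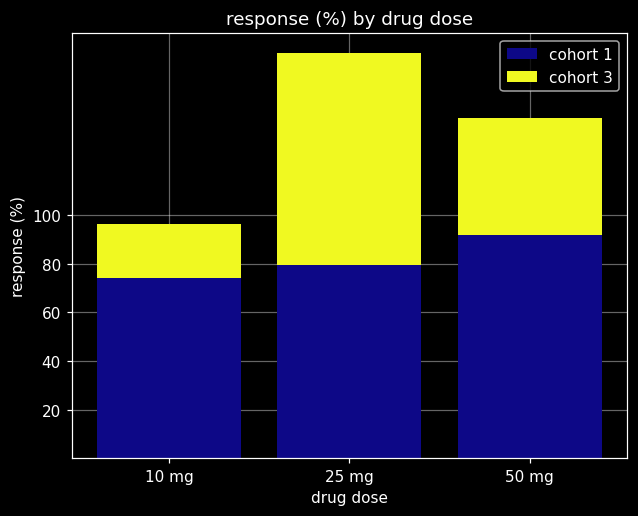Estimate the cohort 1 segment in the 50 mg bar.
cohort 1 top ≈ 100, bottom ≈ 0; segment ≈ 100.

≈ 100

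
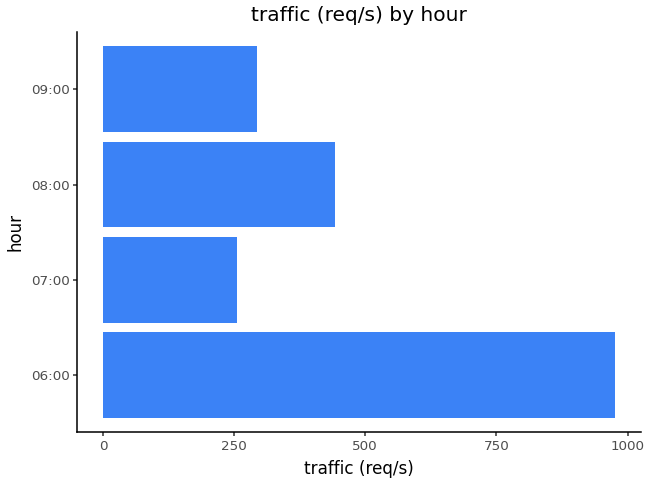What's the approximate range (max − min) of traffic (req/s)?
≈ 700

Max 06:00 ≈ 1000, min 07:00 ≈ 300; range ≈ 700.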